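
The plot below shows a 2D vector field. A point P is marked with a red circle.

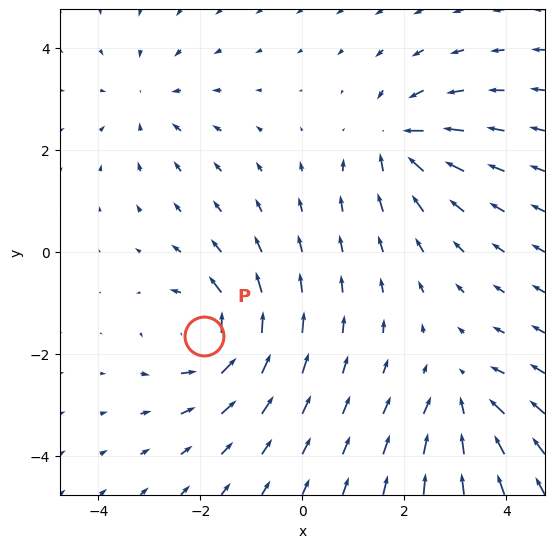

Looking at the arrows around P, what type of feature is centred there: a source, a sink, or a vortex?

At P (-1.9, -1.6) the arrows circulate counterclockwise. Divergence ≈0, curl about +6 — near-zero divergence with nonzero curl is a vortex.

vortex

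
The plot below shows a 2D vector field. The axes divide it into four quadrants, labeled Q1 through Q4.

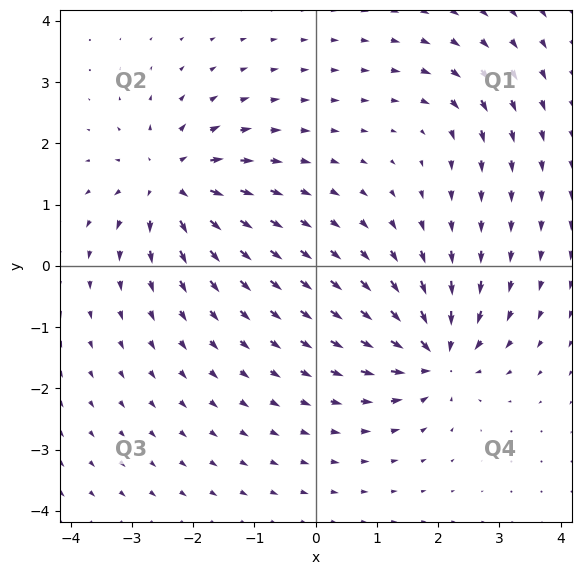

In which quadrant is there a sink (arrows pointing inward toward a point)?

Q4

The sink sits at approximately (2.0, -1.5), which lies in quadrant Q4. The divergence there is about -7, negative as expected for a sink.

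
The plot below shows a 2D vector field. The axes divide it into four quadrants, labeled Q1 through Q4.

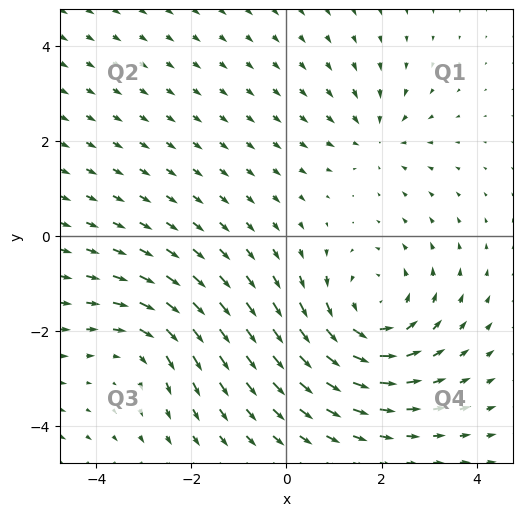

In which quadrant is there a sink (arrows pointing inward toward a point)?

The sink sits at approximately (1.9, 2.1), which lies in quadrant Q1. The divergence there is about -3, negative as expected for a sink.

Q1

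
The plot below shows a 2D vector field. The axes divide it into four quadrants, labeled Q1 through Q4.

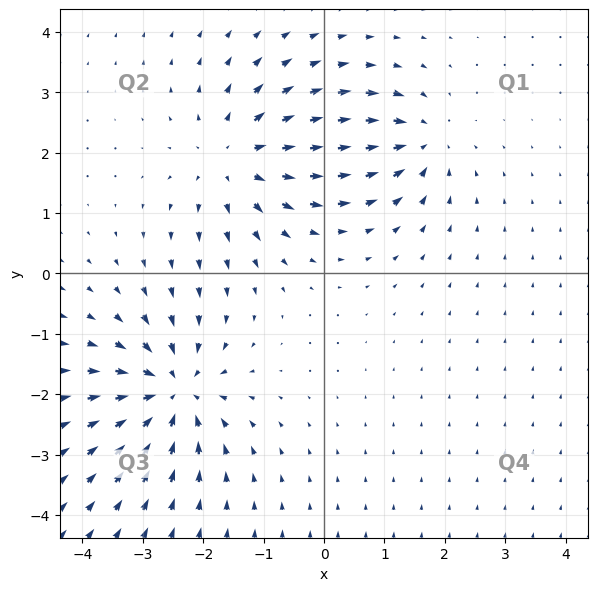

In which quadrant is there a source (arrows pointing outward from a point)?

Q2

The source sits at approximately (-1.5, 1.9), which lies in quadrant Q2. The divergence there is about +5, positive as expected for a source.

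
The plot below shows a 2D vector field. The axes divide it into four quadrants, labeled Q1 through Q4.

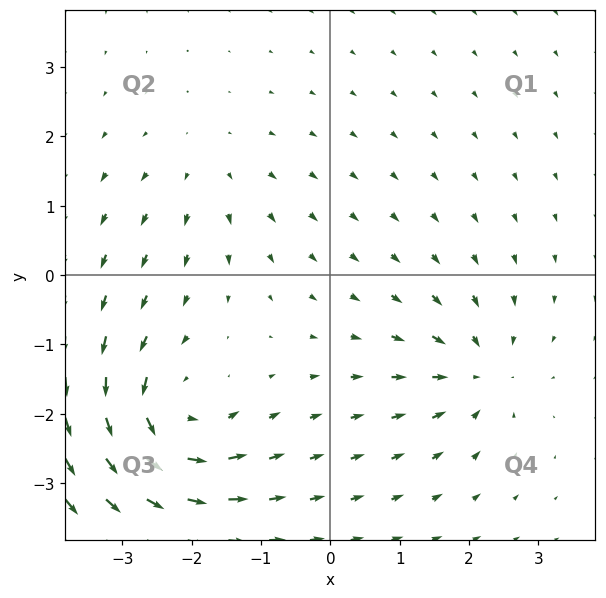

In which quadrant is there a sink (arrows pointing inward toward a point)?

Q4

The sink sits at approximately (2.1, -1.4), which lies in quadrant Q4. The divergence there is about -4, negative as expected for a sink.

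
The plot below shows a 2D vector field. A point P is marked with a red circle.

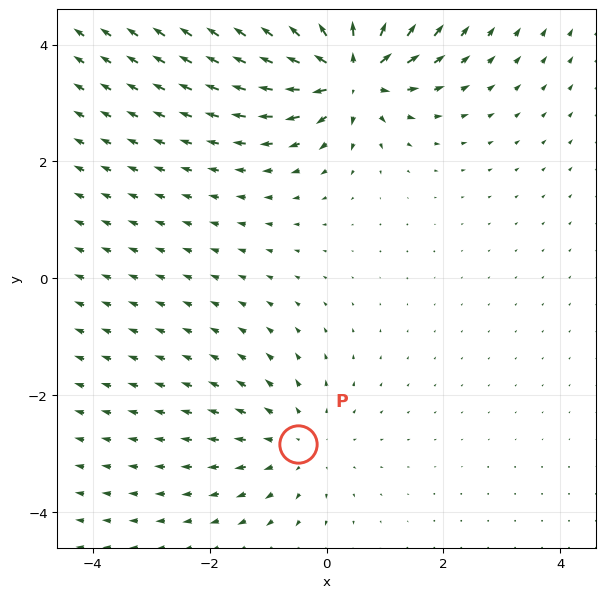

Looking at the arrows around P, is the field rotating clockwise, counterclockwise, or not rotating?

Near P at (-0.5, -2.8) the arrows show no circulation. The curl there is ≈0.

not rotating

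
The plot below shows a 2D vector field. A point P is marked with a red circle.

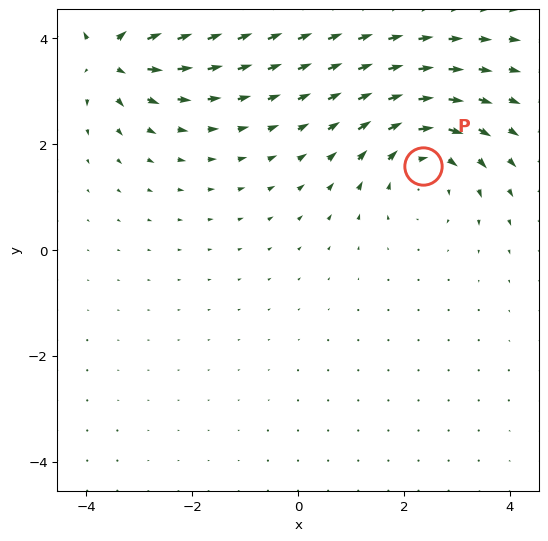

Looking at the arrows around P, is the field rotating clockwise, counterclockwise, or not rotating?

Near P at (2.4, 1.6) the arrows circulate clockwise. The curl (z-component) there is about -3; negative curl means clockwise rotation.

clockwise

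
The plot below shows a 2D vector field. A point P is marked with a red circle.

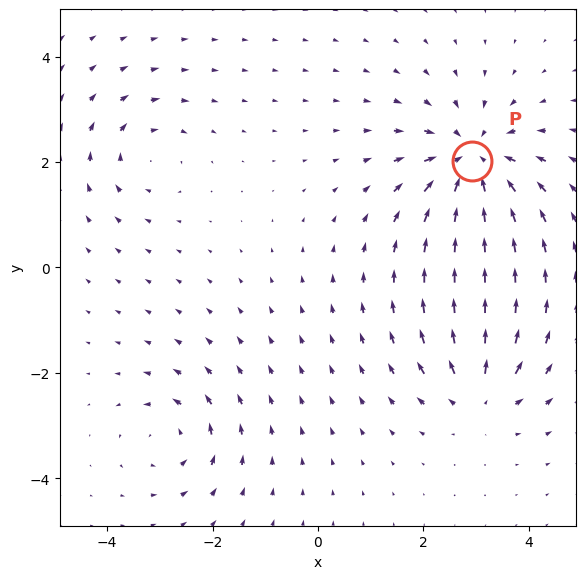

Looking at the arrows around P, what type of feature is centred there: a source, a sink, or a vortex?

sink

At P (2.9, 2.0) the arrows converge inward. Divergence about -5, curl ≈0 — negative divergence with near-zero curl is a sink.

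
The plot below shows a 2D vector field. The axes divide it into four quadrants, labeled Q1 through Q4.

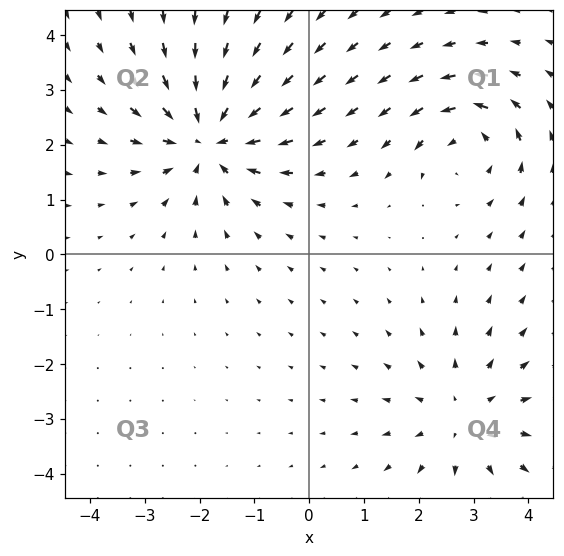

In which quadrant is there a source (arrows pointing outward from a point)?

The source sits at approximately (2.8, -3.0), which lies in quadrant Q4. The divergence there is about +3, positive as expected for a source.

Q4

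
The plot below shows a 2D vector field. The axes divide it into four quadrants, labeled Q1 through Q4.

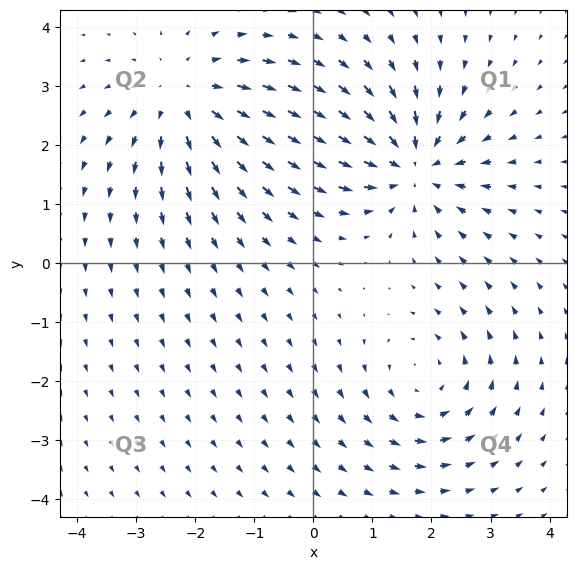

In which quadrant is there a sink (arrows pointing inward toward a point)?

The sink sits at approximately (1.7, 1.7), which lies in quadrant Q1. The divergence there is about -5, negative as expected for a sink.

Q1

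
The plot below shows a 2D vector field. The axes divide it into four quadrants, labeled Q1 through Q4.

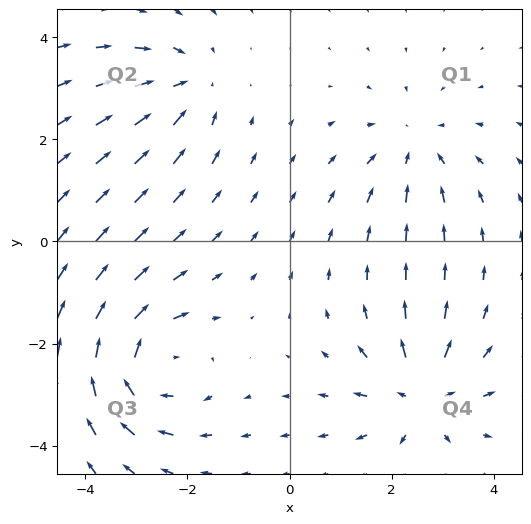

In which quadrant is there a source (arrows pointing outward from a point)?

Q4

The source sits at approximately (2.6, -3.0), which lies in quadrant Q4. The divergence there is about +4, positive as expected for a source.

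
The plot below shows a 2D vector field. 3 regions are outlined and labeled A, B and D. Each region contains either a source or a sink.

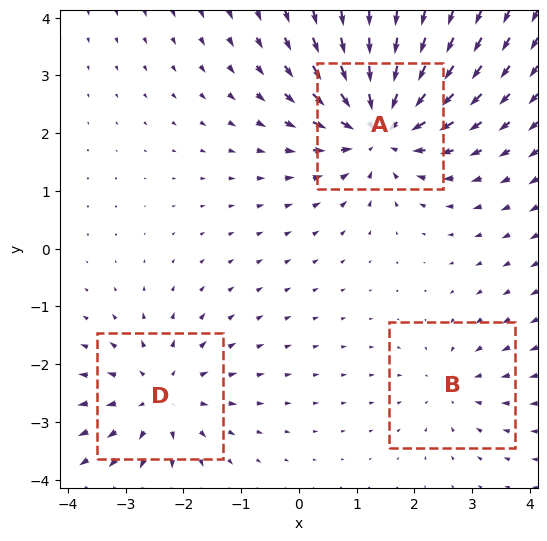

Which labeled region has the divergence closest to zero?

Divergence at each region's feature centre — A: about -5, B: about -2, D: about +3. Region B is closest to zero.

B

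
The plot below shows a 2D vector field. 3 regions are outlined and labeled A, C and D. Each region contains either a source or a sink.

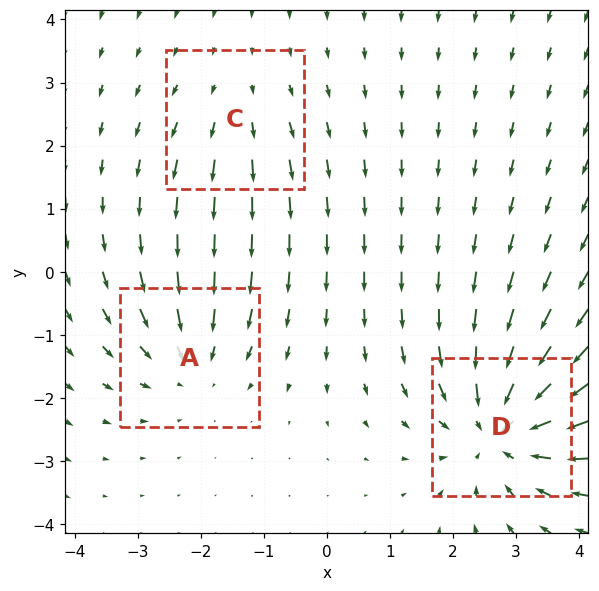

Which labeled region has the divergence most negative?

D

Divergence at each region's feature centre — A: about -3, C: about +2, D: about -5. Region D is most negative.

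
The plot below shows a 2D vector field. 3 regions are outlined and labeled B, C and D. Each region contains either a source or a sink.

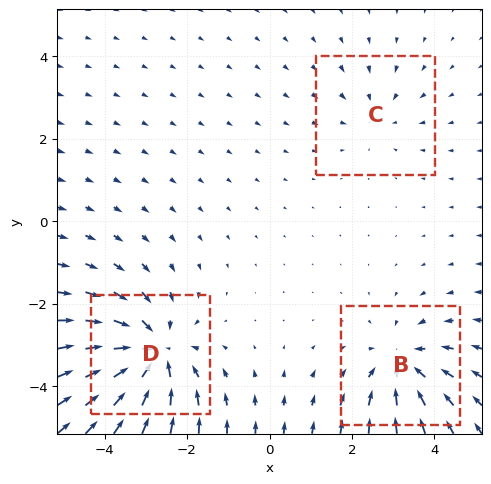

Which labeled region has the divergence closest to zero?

Divergence at each region's feature centre — B: about -3, C: about -2, D: about -5. Region C is closest to zero.

C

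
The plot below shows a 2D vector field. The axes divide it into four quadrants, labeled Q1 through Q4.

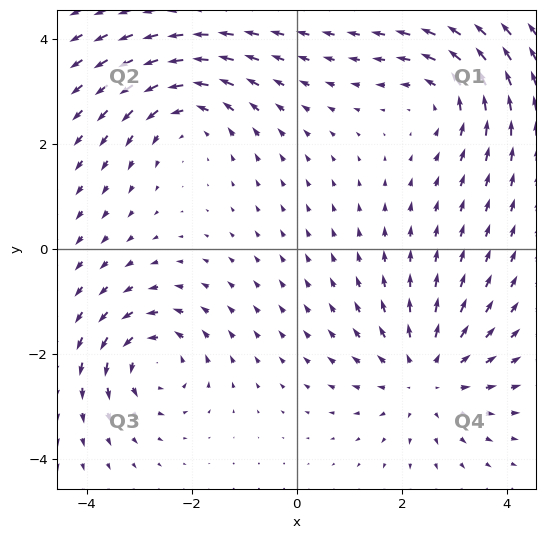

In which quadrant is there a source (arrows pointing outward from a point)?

Q4

The source sits at approximately (2.5, -2.4), which lies in quadrant Q4. The divergence there is about +3, positive as expected for a source.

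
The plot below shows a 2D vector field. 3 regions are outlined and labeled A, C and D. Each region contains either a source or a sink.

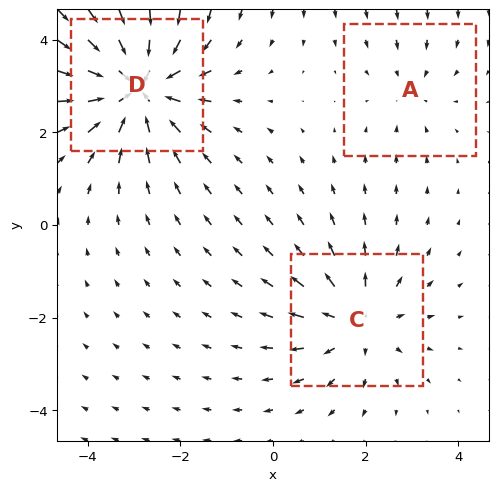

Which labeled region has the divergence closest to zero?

Divergence at each region's feature centre — A: about -2, C: about +3, D: about -5. Region A is closest to zero.

A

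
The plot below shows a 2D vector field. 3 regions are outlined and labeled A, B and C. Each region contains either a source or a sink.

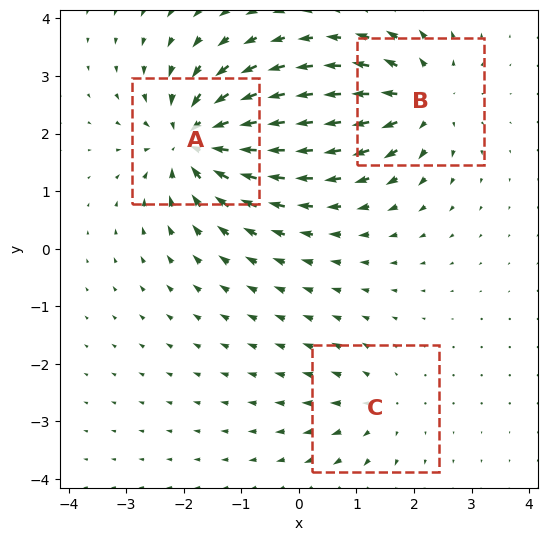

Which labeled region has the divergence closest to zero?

Divergence at each region's feature centre — A: about -6, B: about +4, C: about +2. Region C is closest to zero.

C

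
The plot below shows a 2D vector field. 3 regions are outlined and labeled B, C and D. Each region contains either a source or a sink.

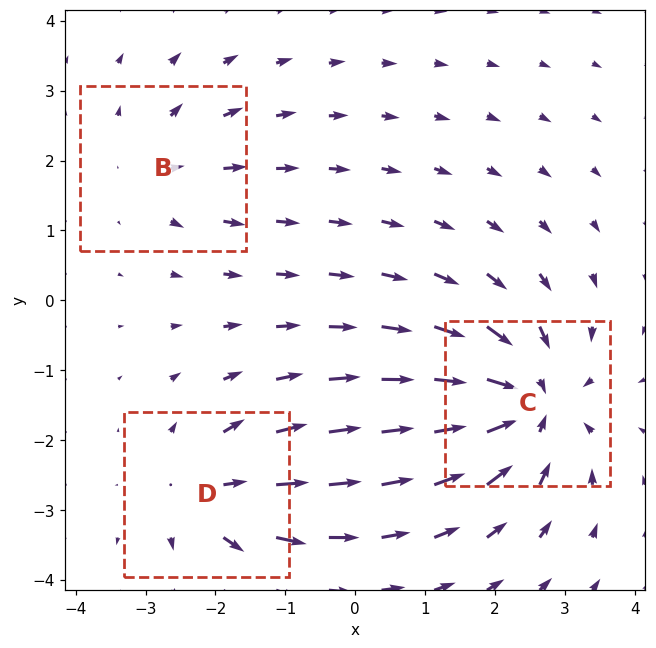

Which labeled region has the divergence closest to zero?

Divergence at each region's feature centre — B: about +2, C: about -5, D: about +3. Region B is closest to zero.

B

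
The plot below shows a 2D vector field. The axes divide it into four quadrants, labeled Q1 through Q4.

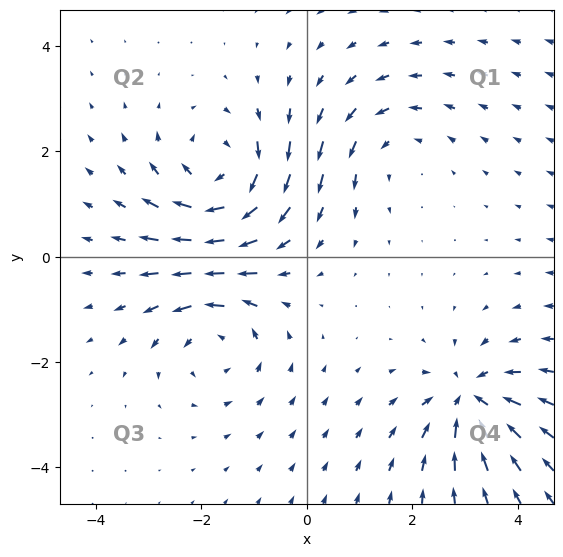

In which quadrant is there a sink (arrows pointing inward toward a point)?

The sink sits at approximately (3.1, -2.7), which lies in quadrant Q4. The divergence there is about -4, negative as expected for a sink.

Q4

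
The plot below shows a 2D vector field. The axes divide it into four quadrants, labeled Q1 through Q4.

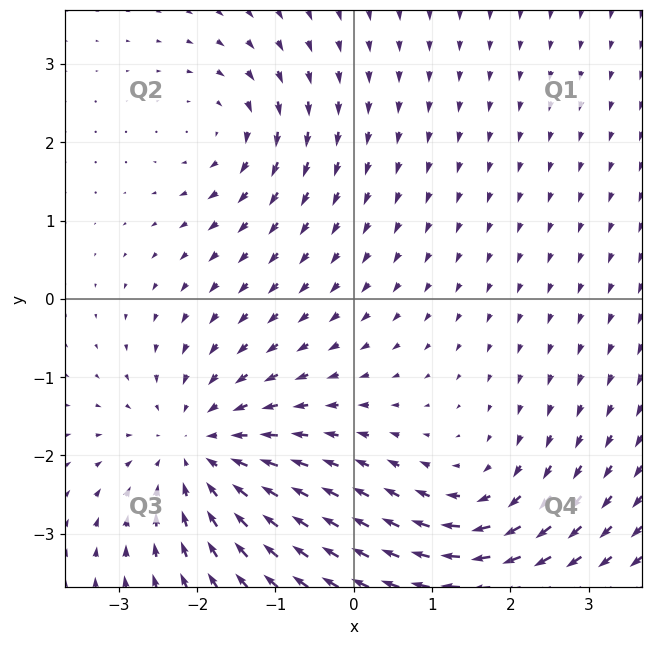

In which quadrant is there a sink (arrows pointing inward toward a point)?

Q3

The sink sits at approximately (-2.0, -1.9), which lies in quadrant Q3. The divergence there is about -4, negative as expected for a sink.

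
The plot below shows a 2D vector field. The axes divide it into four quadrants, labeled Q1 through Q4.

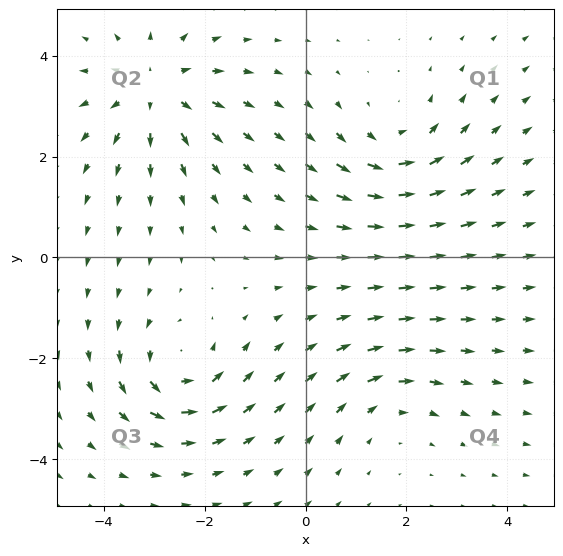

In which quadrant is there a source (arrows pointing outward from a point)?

Q2

The source sits at approximately (-3.0, 3.3), which lies in quadrant Q2. The divergence there is about +5, positive as expected for a source.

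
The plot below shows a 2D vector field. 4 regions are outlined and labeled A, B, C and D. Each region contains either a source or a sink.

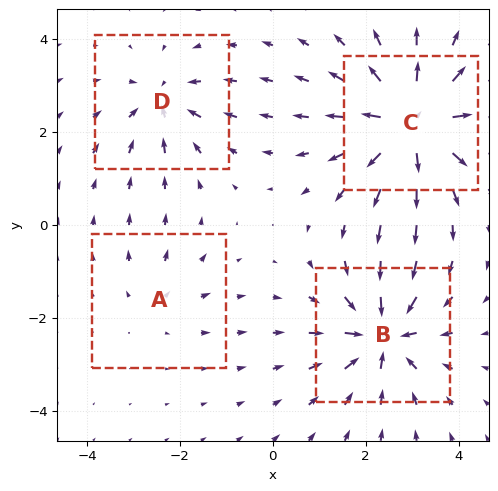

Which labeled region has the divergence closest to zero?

Divergence at each region's feature centre — A: about +2, B: about -7, C: about +8, D: about -4. Region A is closest to zero.

A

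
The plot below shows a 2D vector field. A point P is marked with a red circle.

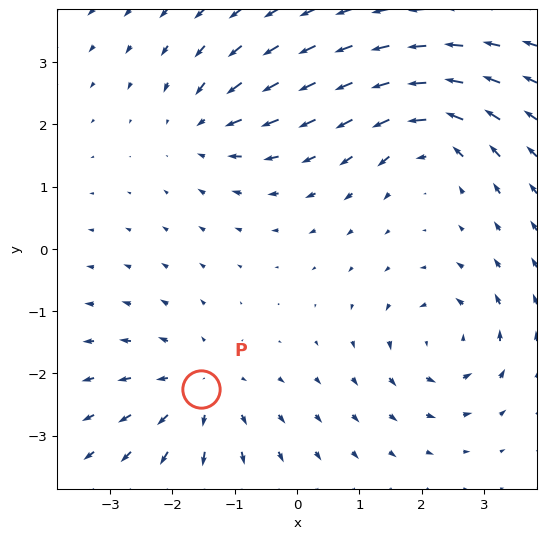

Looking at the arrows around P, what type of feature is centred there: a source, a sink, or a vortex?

source

At P (-1.5, -2.2) the arrows spread outward. Divergence about +4, curl ≈0 — positive divergence with near-zero curl is a source.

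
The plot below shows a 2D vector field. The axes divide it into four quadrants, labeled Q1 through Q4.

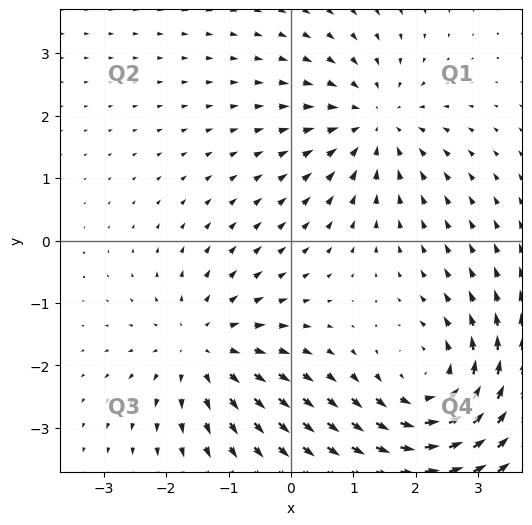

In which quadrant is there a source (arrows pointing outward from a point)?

Q3

The source sits at approximately (-1.4, -1.7), which lies in quadrant Q3. The divergence there is about +3, positive as expected for a source.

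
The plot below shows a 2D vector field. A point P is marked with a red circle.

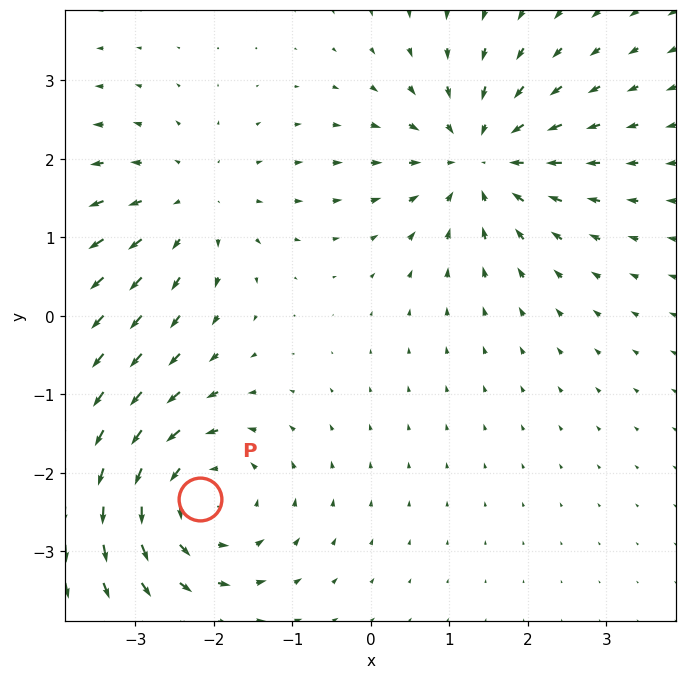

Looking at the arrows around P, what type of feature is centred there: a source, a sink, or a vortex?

At P (-2.2, -2.3) the arrows circulate counterclockwise. Divergence ≈0, curl about +4 — near-zero divergence with nonzero curl is a vortex.

vortex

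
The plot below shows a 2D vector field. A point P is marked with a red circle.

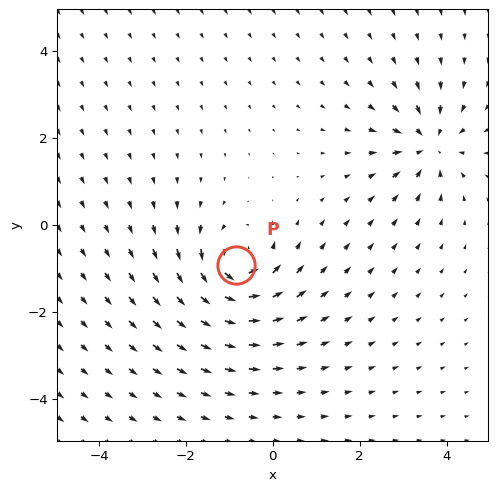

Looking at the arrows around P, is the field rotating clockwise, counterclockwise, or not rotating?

counterclockwise

Near P at (-0.8, -0.9) the arrows circulate counterclockwise. The curl (z-component) there is about +6; positive curl means counterclockwise rotation.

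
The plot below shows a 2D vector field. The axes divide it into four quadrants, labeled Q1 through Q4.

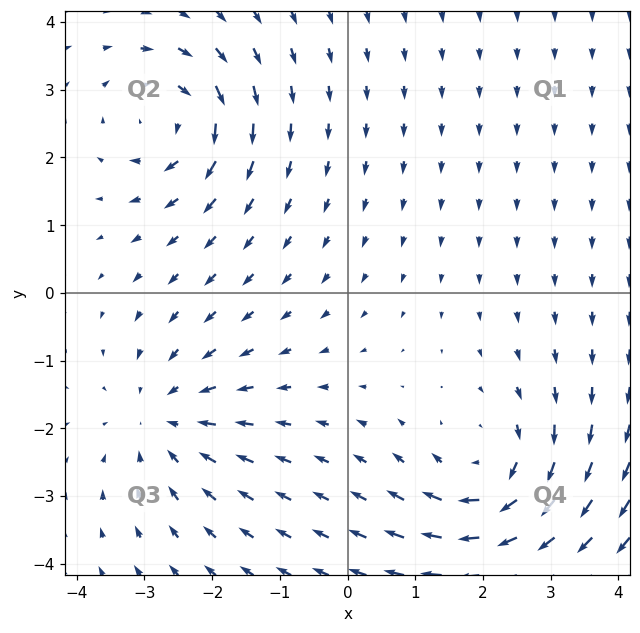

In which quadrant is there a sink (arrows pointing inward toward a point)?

Q3

The sink sits at approximately (-2.7, -1.9), which lies in quadrant Q3. The divergence there is about -4, negative as expected for a sink.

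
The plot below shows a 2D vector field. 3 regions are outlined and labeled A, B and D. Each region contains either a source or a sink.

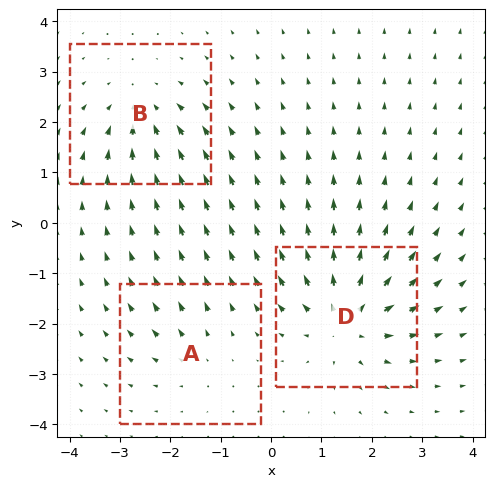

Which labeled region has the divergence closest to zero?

Divergence at each region's feature centre — A: about +2, B: about -4, D: about +6. Region A is closest to zero.

A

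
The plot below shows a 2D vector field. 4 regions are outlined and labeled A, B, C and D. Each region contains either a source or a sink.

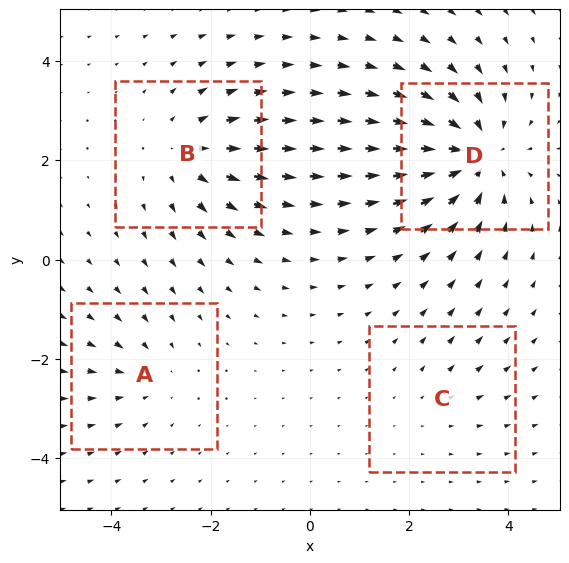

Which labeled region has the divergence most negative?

Divergence at each region's feature centre — A: about -3, B: about +4, C: about +2, D: about -6. Region D is most negative.

D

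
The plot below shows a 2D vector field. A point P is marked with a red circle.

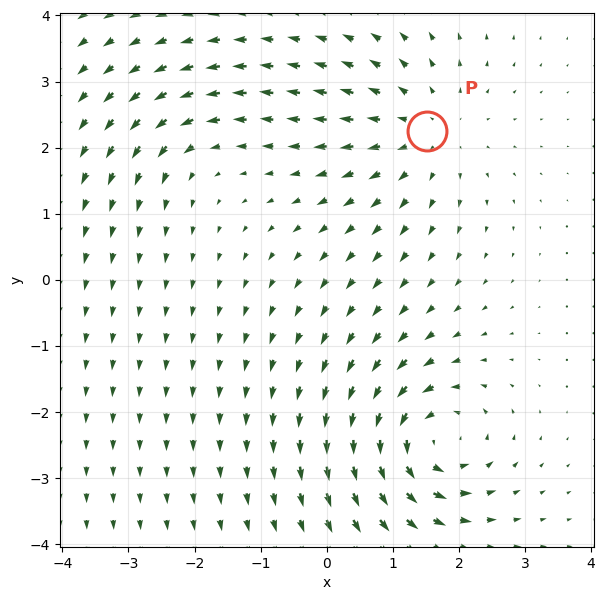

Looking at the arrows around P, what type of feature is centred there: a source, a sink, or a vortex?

At P (1.5, 2.2) the arrows spread outward. Divergence about +3, curl ≈0 — positive divergence with near-zero curl is a source.

source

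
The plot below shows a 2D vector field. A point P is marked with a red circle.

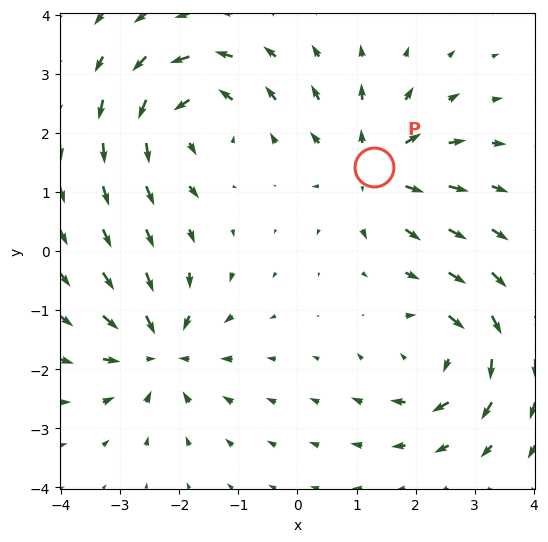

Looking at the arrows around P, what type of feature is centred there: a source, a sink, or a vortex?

source

At P (1.3, 1.4) the arrows spread outward. Divergence about +4, curl ≈0 — positive divergence with near-zero curl is a source.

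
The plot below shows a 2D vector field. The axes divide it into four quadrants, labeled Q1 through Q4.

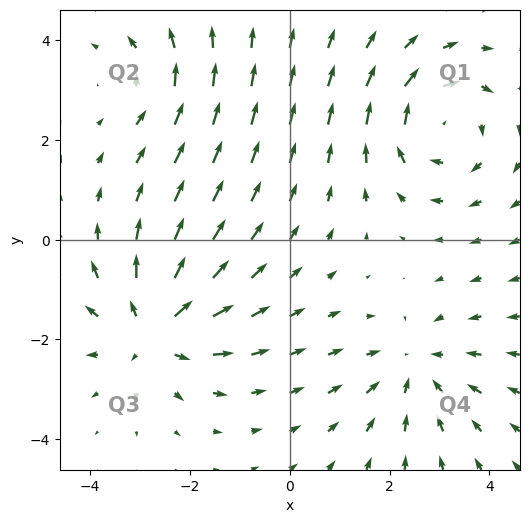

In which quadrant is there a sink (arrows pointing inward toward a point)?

Q4

The sink sits at approximately (2.5, -2.6), which lies in quadrant Q4. The divergence there is about -3, negative as expected for a sink.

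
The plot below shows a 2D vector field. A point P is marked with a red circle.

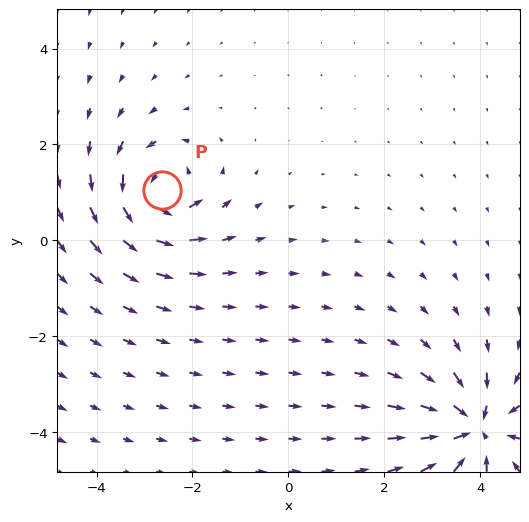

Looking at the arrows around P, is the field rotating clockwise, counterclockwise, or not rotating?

Near P at (-2.6, 1.1) the arrows circulate counterclockwise. The curl (z-component) there is about +6; positive curl means counterclockwise rotation.

counterclockwise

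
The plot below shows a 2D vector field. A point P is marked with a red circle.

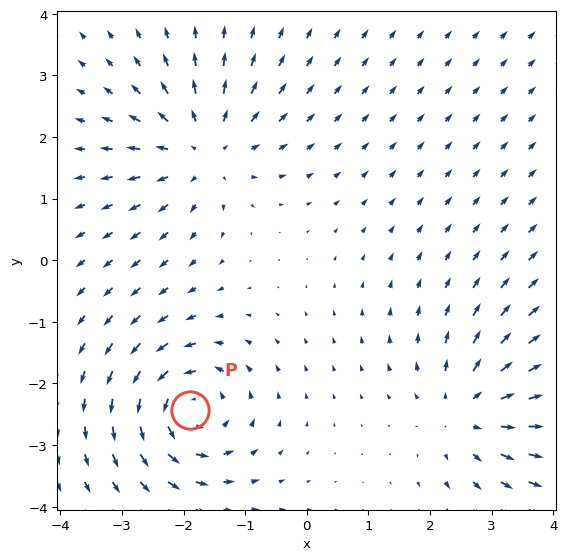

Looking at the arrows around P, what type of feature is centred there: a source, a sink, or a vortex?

At P (-1.9, -2.4) the arrows circulate counterclockwise. Divergence ≈0, curl about +6 — near-zero divergence with nonzero curl is a vortex.

vortex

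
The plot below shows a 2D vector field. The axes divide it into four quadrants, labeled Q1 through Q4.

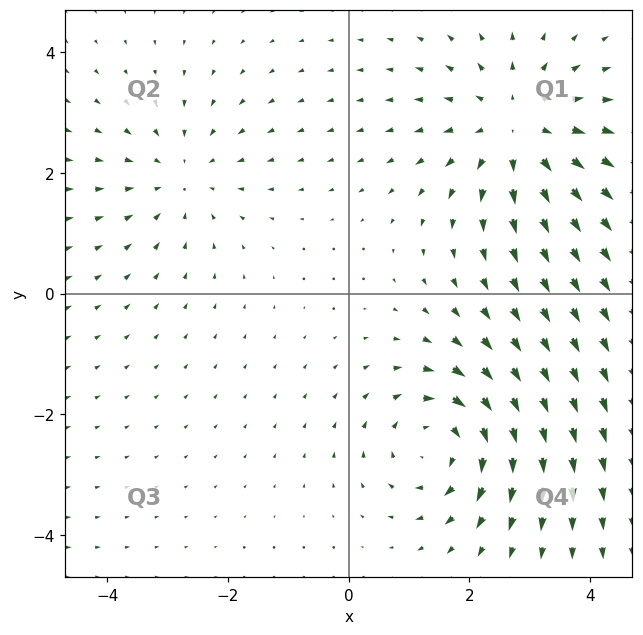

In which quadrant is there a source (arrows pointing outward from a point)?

Q1

The source sits at approximately (2.8, 2.7), which lies in quadrant Q1. The divergence there is about +4, positive as expected for a source.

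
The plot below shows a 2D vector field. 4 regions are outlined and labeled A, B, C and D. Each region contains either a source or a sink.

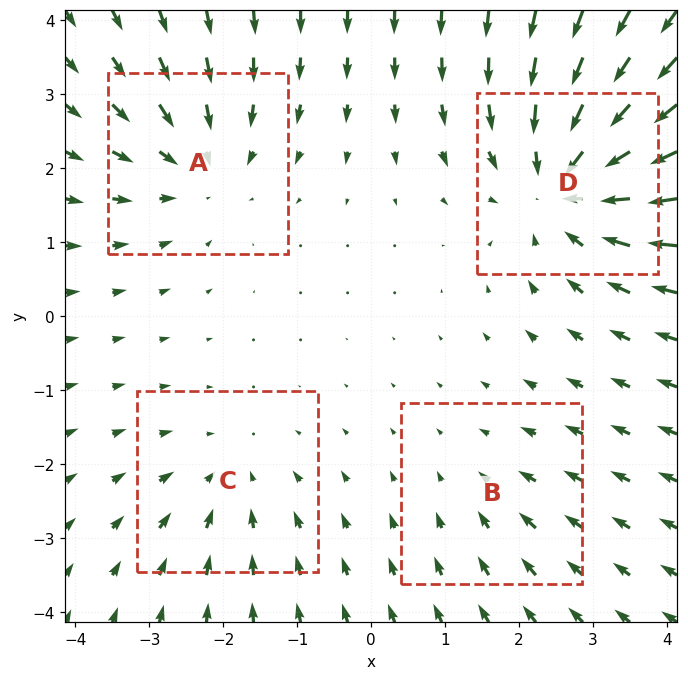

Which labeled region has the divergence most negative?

D

Divergence at each region's feature centre — A: about -4, B: about -2, C: about -3, D: about -6. Region D is most negative.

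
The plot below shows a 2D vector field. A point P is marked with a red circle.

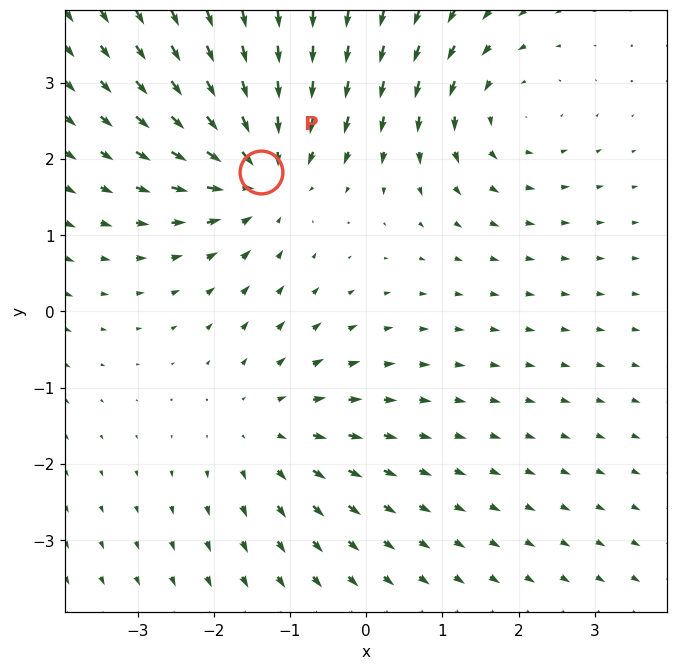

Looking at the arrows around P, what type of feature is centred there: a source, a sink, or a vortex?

sink

At P (-1.4, 1.8) the arrows converge inward. Divergence about -4, curl ≈0 — negative divergence with near-zero curl is a sink.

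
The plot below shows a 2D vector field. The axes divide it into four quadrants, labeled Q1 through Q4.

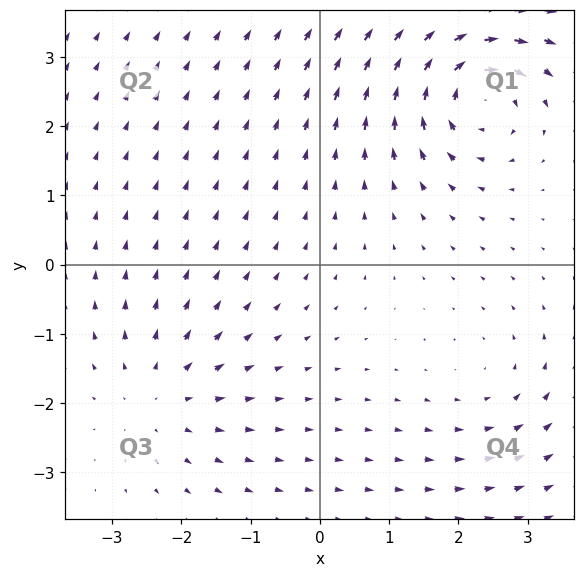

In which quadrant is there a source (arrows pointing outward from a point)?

Q3

The source sits at approximately (-2.3, -1.9), which lies in quadrant Q3. The divergence there is about +3, positive as expected for a source.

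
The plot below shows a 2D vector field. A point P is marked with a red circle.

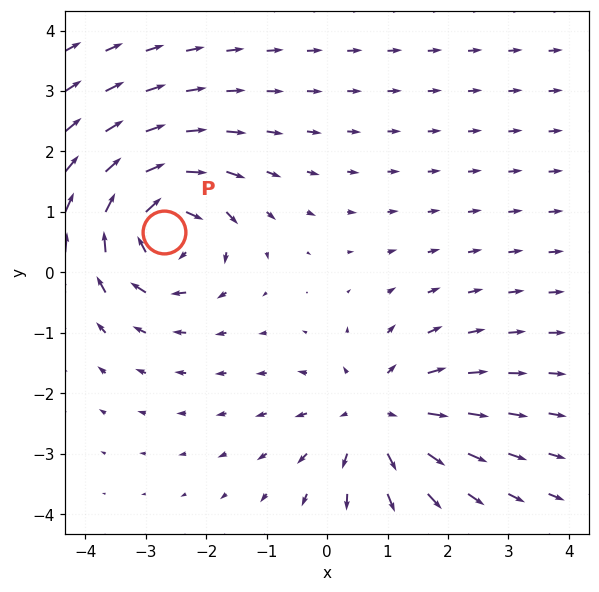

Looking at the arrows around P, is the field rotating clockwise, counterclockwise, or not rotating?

Near P at (-2.7, 0.7) the arrows circulate clockwise. The curl (z-component) there is about -6; negative curl means clockwise rotation.

clockwise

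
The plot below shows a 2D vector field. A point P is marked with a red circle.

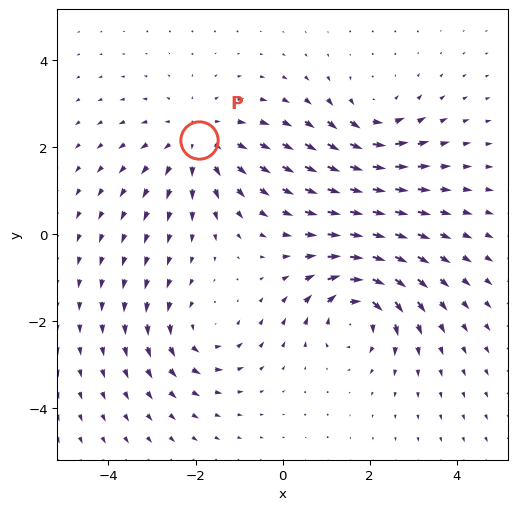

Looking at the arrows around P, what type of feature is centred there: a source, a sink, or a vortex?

source

At P (-1.9, 2.2) the arrows spread outward. Divergence about +4, curl ≈0 — positive divergence with near-zero curl is a source.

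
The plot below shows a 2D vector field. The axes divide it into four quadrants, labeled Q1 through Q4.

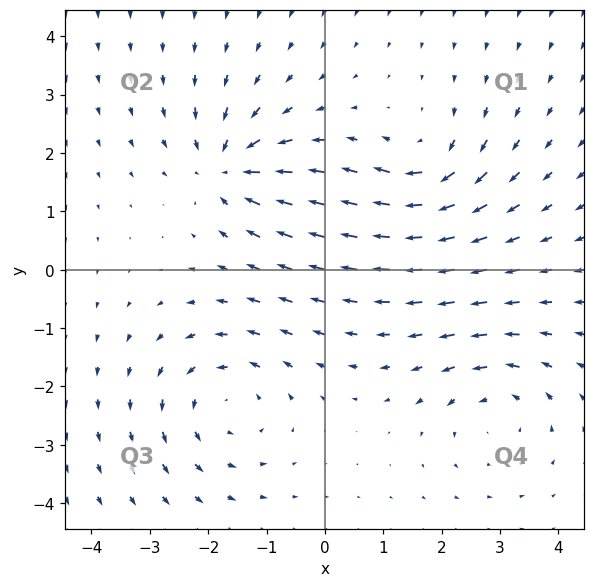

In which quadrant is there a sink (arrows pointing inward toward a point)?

The sink sits at approximately (-1.6, 1.7), which lies in quadrant Q2. The divergence there is about -5, negative as expected for a sink.

Q2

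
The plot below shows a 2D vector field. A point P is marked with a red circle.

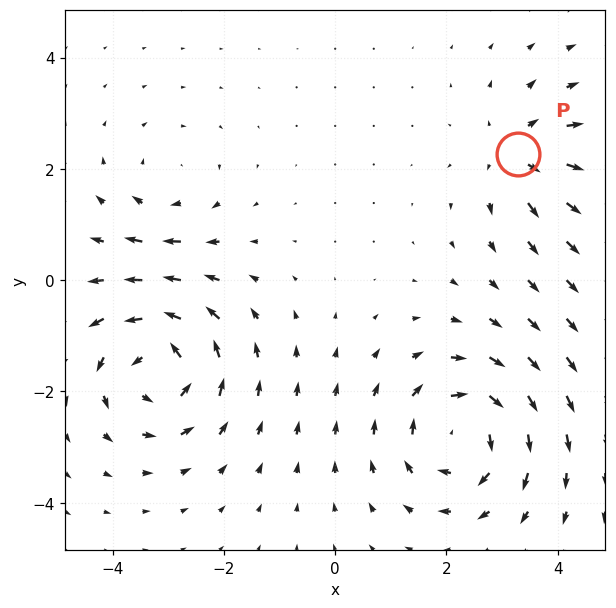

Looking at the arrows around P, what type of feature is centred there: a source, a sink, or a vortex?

At P (3.3, 2.3) the arrows spread outward. Divergence about +4, curl ≈0 — positive divergence with near-zero curl is a source.

source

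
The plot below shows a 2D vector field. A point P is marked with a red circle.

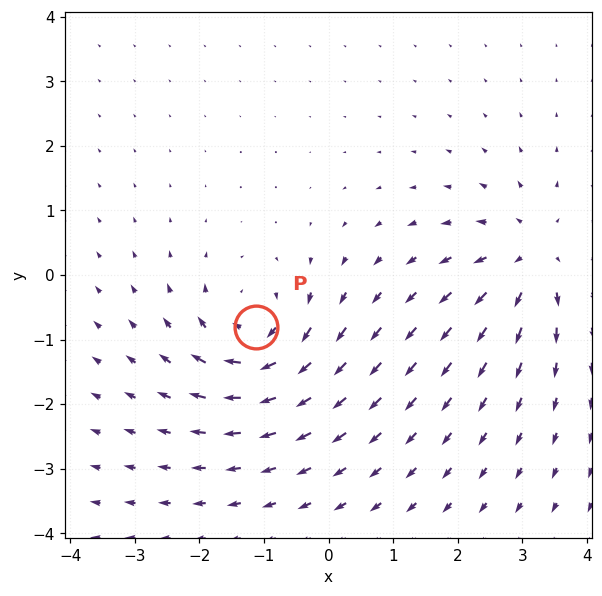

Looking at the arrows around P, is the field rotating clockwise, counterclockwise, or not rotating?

Near P at (-1.1, -0.8) the arrows circulate clockwise. The curl (z-component) there is about -6; negative curl means clockwise rotation.

clockwise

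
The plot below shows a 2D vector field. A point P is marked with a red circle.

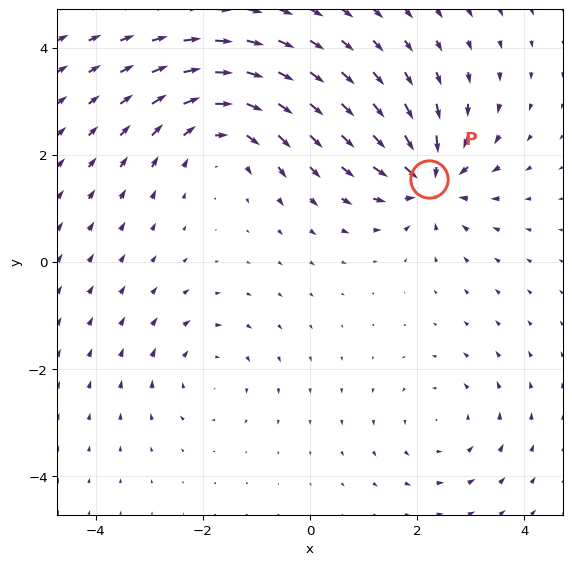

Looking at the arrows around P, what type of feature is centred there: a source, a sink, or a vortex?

At P (2.2, 1.5) the arrows converge inward. Divergence about -6, curl ≈0 — negative divergence with near-zero curl is a sink.

sink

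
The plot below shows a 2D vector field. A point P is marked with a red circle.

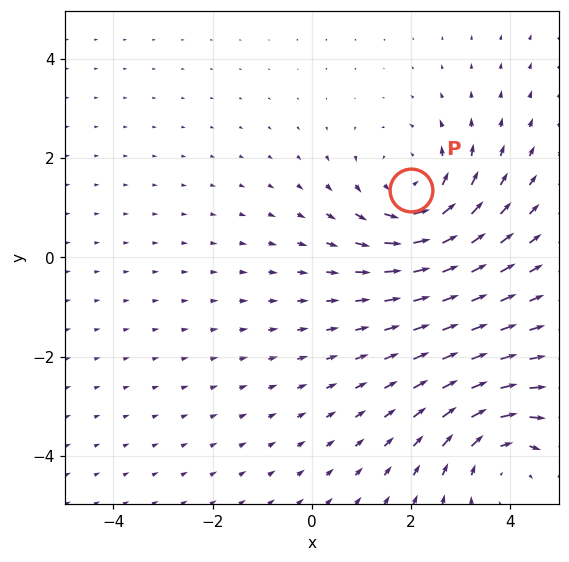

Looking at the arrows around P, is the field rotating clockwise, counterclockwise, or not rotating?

counterclockwise

Near P at (2.0, 1.4) the arrows circulate counterclockwise. The curl (z-component) there is about +3; positive curl means counterclockwise rotation.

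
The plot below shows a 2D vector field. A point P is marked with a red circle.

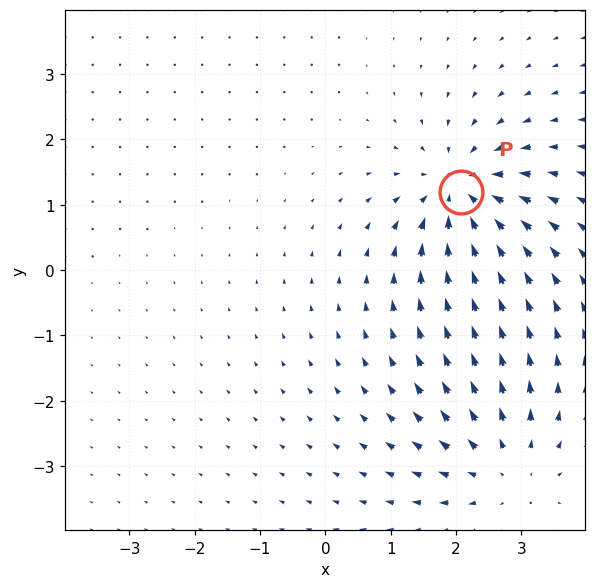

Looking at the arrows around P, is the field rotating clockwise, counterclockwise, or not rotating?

Near P at (2.1, 1.2) the arrows show no circulation. The curl there is ≈0.

not rotating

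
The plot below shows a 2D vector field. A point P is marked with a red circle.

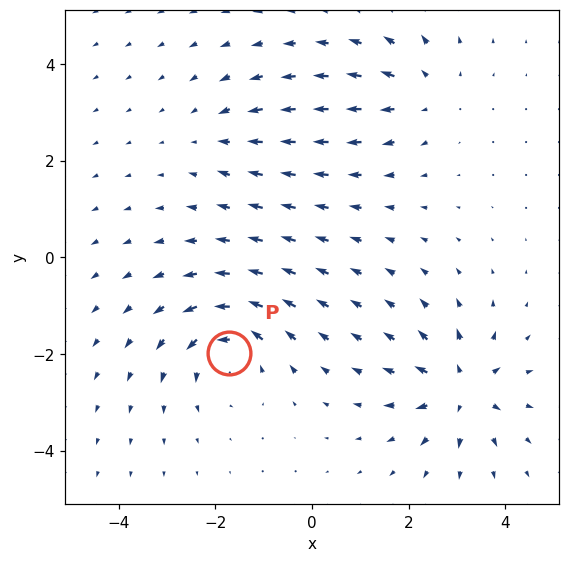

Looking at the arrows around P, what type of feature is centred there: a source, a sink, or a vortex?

vortex

At P (-1.7, -2.0) the arrows circulate counterclockwise. Divergence ≈0, curl about +6 — near-zero divergence with nonzero curl is a vortex.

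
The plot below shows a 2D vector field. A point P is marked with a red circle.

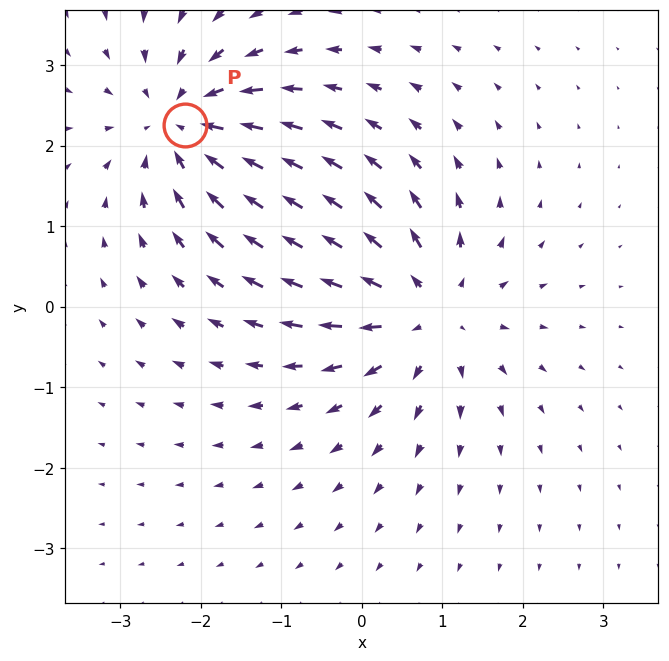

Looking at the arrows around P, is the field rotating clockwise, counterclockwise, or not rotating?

Near P at (-2.2, 2.3) the arrows show no circulation. The curl there is ≈0.

not rotating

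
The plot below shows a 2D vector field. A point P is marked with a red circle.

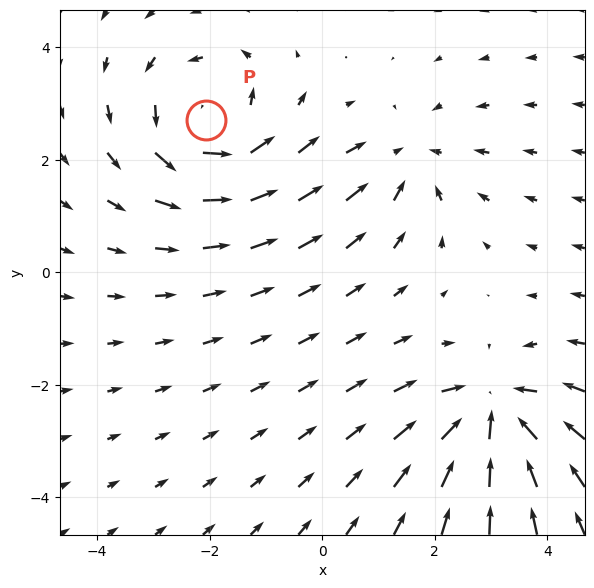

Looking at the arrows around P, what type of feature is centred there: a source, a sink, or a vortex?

At P (-2.1, 2.7) the arrows circulate counterclockwise. Divergence ≈0, curl about +4 — near-zero divergence with nonzero curl is a vortex.

vortex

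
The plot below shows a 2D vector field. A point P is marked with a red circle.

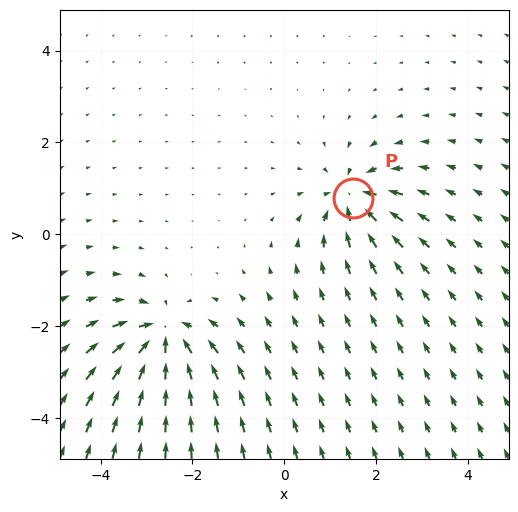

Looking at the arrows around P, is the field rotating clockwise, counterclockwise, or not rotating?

Near P at (1.5, 0.8) the arrows show no circulation. The curl there is ≈0.

not rotating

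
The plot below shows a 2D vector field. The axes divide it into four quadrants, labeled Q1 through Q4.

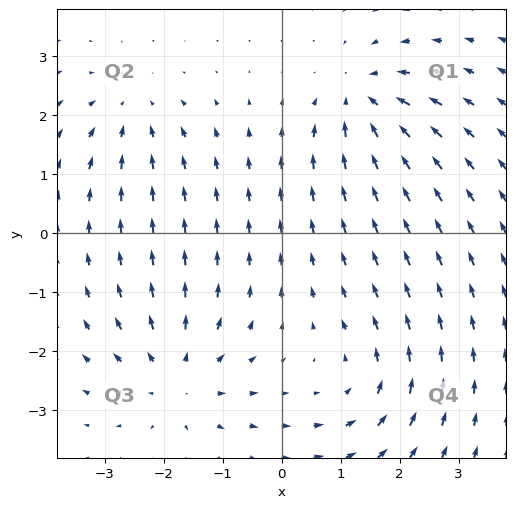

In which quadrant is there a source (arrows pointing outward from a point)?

The source sits at approximately (-1.8, -2.4), which lies in quadrant Q3. The divergence there is about +4, positive as expected for a source.

Q3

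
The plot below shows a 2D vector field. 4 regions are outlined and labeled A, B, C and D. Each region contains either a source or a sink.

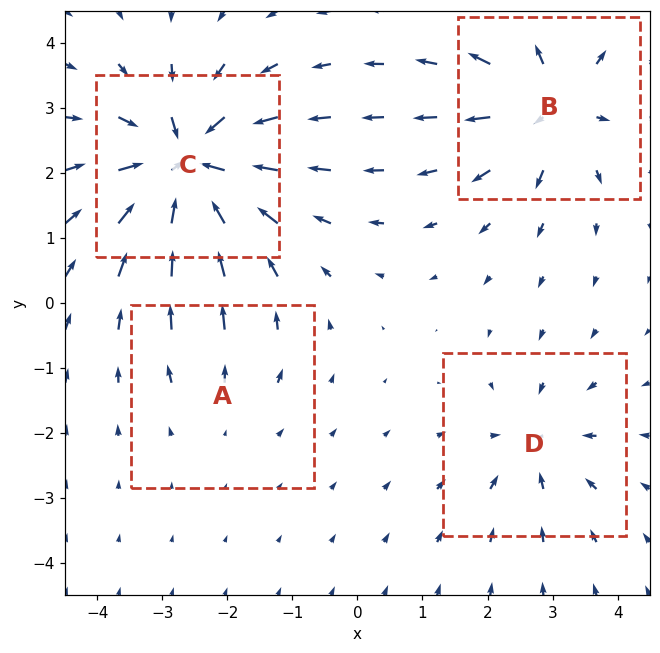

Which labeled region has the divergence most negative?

C

Divergence at each region's feature centre — A: about +2, B: about +6, C: about -9, D: about -4. Region C is most negative.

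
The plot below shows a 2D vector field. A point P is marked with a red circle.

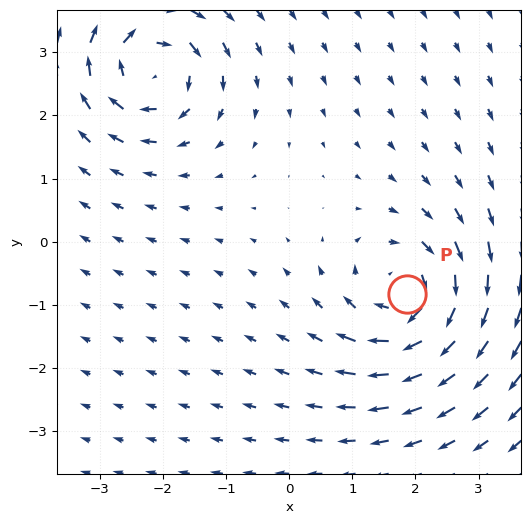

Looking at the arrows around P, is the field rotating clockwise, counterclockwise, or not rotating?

Near P at (1.9, -0.8) the arrows circulate clockwise. The curl (z-component) there is about -6; negative curl means clockwise rotation.

clockwise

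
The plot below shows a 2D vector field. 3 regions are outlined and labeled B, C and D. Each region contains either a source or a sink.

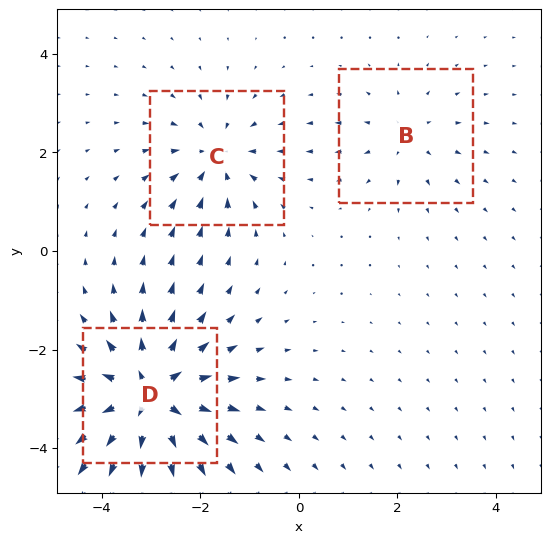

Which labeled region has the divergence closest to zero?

Divergence at each region's feature centre — B: about +2, C: about -3, D: about +6. Region B is closest to zero.

B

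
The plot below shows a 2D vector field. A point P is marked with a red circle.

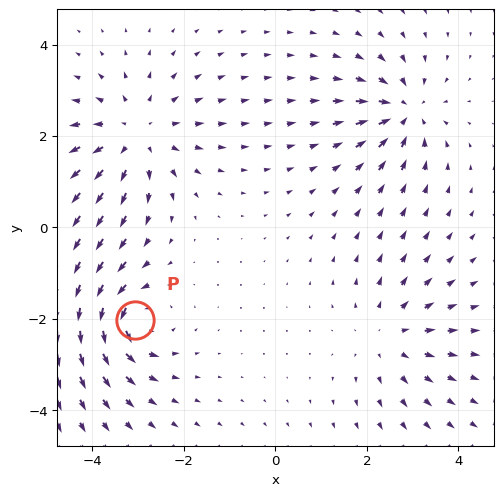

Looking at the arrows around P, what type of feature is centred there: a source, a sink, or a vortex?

At P (-3.1, -2.0) the arrows circulate counterclockwise. Divergence ≈0, curl about +6 — near-zero divergence with nonzero curl is a vortex.

vortex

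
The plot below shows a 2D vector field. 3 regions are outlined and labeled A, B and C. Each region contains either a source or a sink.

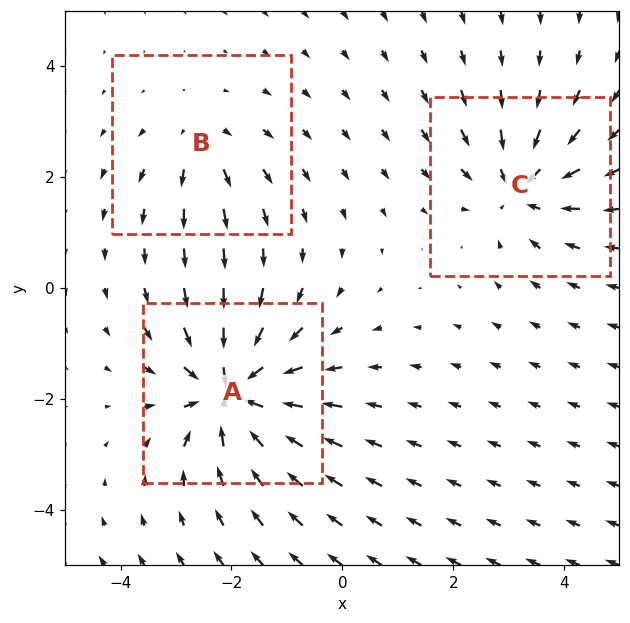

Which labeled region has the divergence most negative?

A

Divergence at each region's feature centre — A: about -6, B: about +2, C: about -4. Region A is most negative.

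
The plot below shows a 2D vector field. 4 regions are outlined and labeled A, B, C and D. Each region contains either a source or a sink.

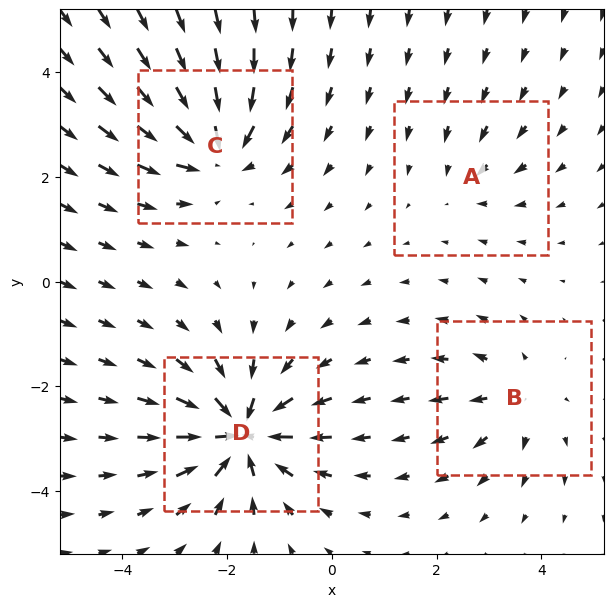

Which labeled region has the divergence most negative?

D

Divergence at each region's feature centre — A: about -2, B: about +4, C: about -6, D: about -8. Region D is most negative.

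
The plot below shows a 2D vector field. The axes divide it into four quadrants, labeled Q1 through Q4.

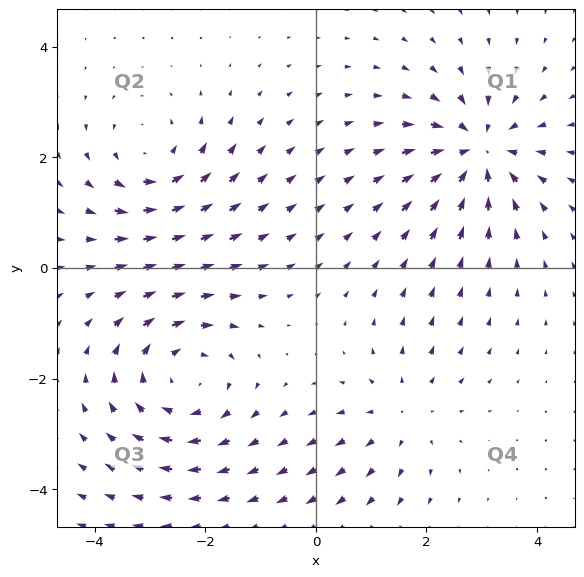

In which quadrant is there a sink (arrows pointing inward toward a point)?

The sink sits at approximately (3.0, 2.1), which lies in quadrant Q1. The divergence there is about -5, negative as expected for a sink.

Q1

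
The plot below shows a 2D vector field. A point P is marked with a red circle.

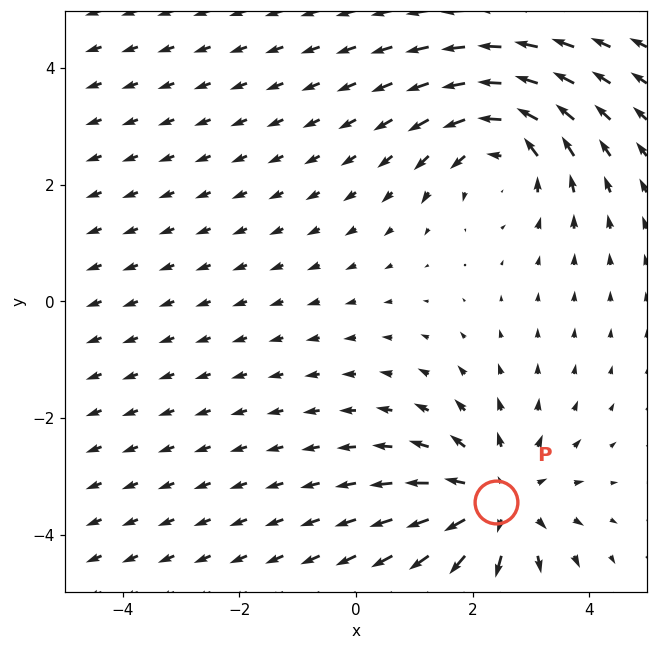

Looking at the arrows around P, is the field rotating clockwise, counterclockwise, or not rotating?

Near P at (2.4, -3.4) the arrows show no circulation. The curl there is ≈0.

not rotating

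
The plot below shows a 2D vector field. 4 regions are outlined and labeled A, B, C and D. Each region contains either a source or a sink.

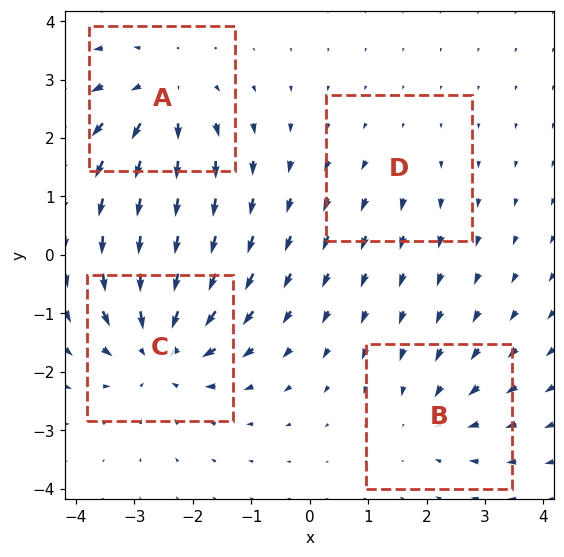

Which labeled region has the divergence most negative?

Divergence at each region's feature centre — A: about +5, B: about -3, C: about -7, D: about +2. Region C is most negative.

C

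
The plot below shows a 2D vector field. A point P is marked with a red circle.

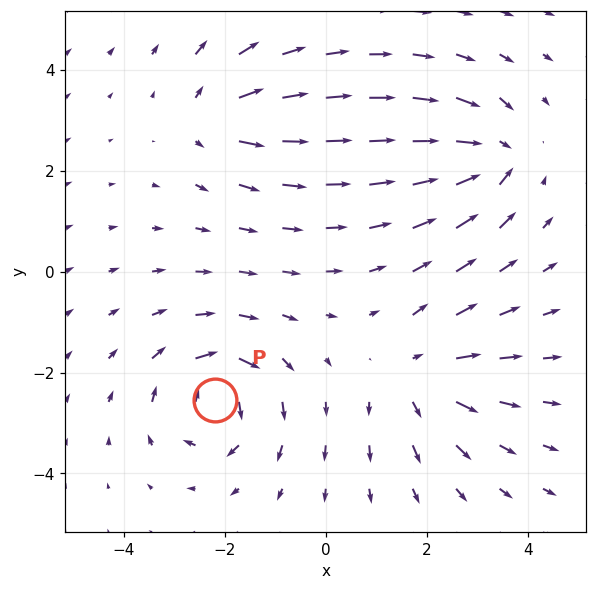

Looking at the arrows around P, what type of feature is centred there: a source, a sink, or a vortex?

At P (-2.2, -2.6) the arrows circulate clockwise. Divergence ≈0, curl about -6 — near-zero divergence with nonzero curl is a vortex.

vortex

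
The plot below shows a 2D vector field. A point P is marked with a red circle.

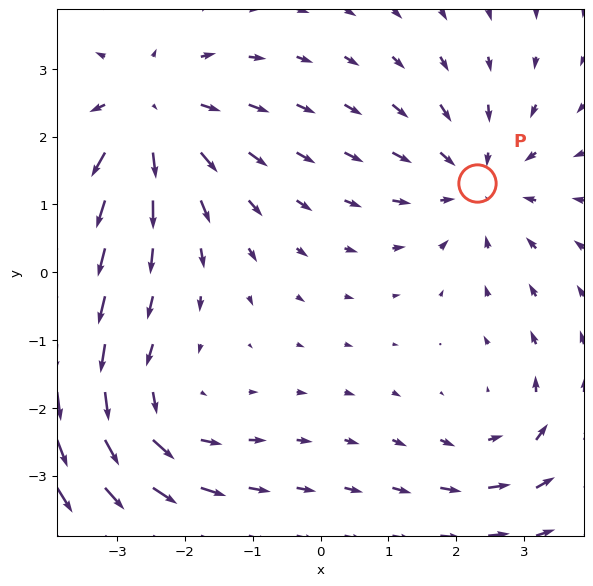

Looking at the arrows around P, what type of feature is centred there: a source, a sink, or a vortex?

At P (2.3, 1.3) the arrows converge inward. Divergence about -3, curl ≈0 — negative divergence with near-zero curl is a sink.

sink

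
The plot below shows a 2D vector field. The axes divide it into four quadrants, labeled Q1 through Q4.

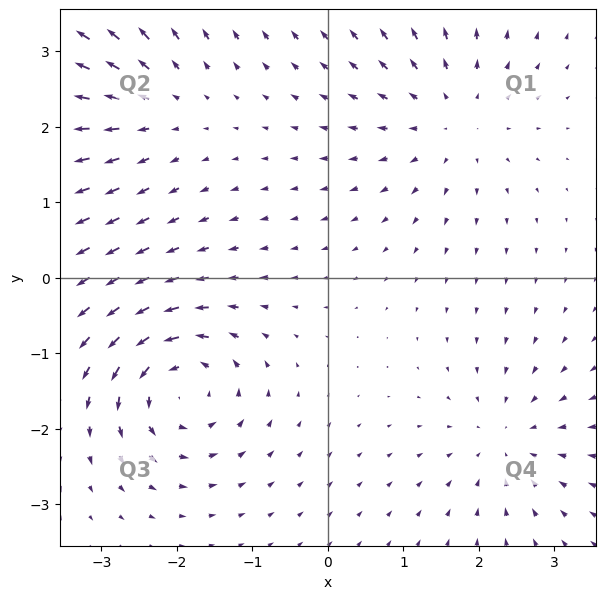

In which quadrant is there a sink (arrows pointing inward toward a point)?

The sink sits at approximately (2.4, -2.1), which lies in quadrant Q4. The divergence there is about -4, negative as expected for a sink.

Q4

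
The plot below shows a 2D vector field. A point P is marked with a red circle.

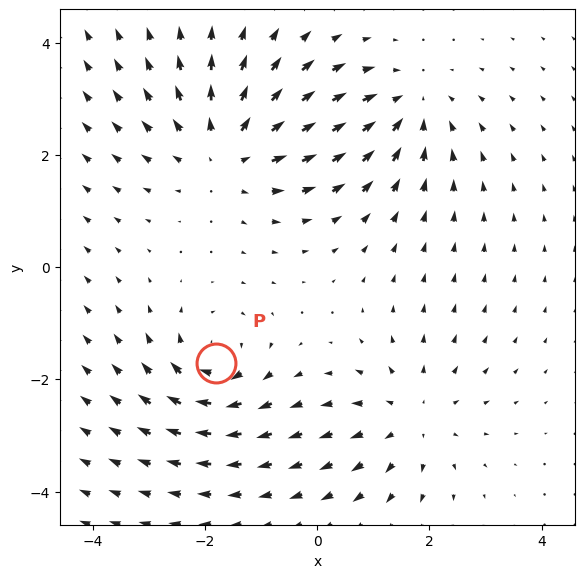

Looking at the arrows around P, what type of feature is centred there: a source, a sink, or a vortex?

At P (-1.8, -1.7) the arrows circulate clockwise. Divergence ≈0, curl about -4 — near-zero divergence with nonzero curl is a vortex.

vortex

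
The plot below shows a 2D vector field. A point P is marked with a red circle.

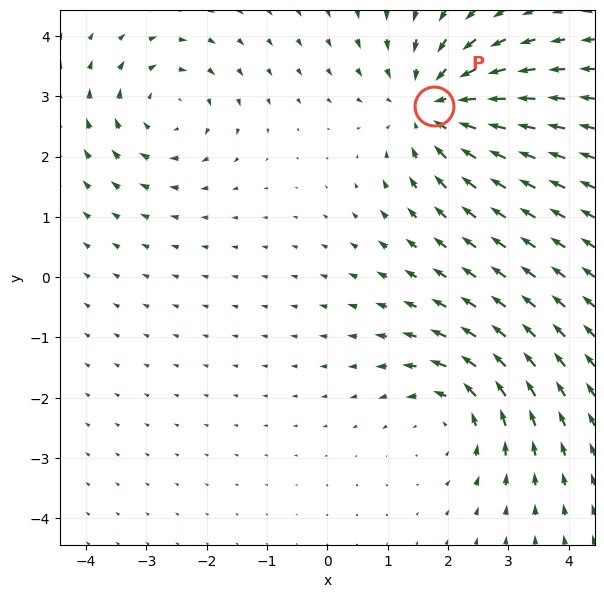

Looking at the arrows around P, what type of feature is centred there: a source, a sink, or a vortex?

sink

At P (1.8, 2.8) the arrows converge inward. Divergence about -4, curl ≈0 — negative divergence with near-zero curl is a sink.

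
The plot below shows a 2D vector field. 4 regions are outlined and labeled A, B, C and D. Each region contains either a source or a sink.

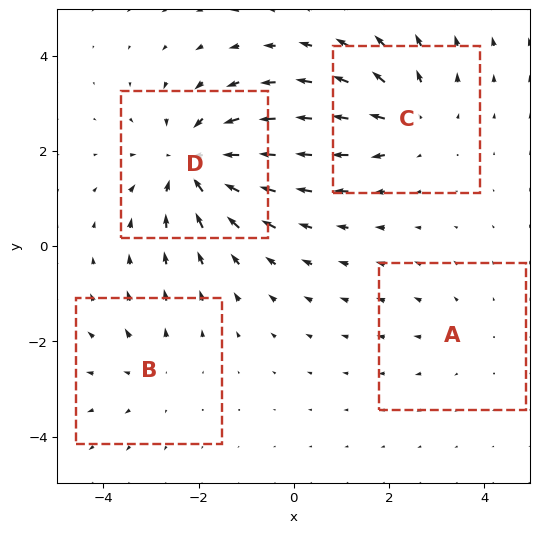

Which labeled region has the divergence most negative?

D

Divergence at each region's feature centre — A: about +2, B: about +3, C: about +4, D: about -6. Region D is most negative.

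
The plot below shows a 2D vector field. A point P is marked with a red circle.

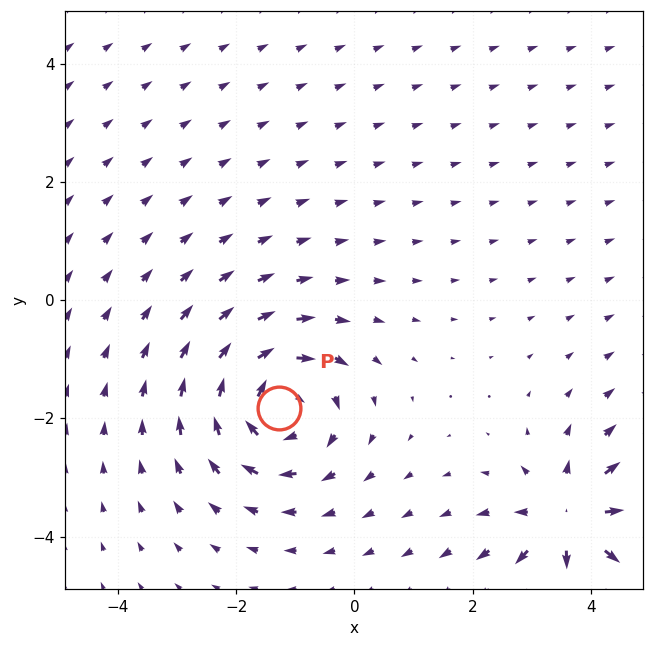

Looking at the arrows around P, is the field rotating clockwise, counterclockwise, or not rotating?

clockwise

Near P at (-1.3, -1.8) the arrows circulate clockwise. The curl (z-component) there is about -6; negative curl means clockwise rotation.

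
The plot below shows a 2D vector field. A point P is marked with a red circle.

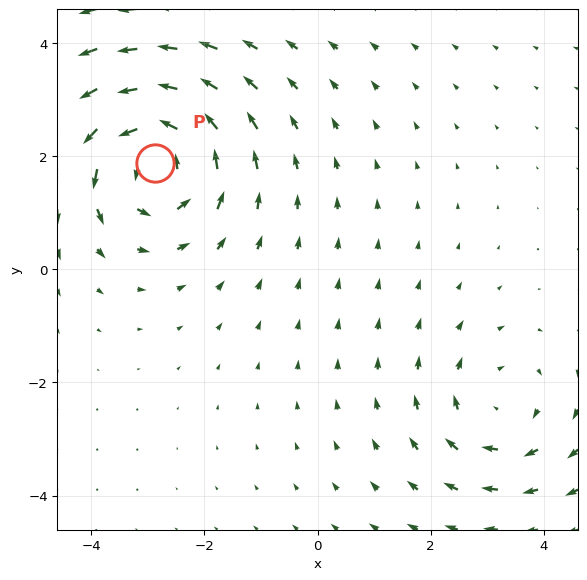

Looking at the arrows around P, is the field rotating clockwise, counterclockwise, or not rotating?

counterclockwise

Near P at (-2.9, 1.9) the arrows circulate counterclockwise. The curl (z-component) there is about +4; positive curl means counterclockwise rotation.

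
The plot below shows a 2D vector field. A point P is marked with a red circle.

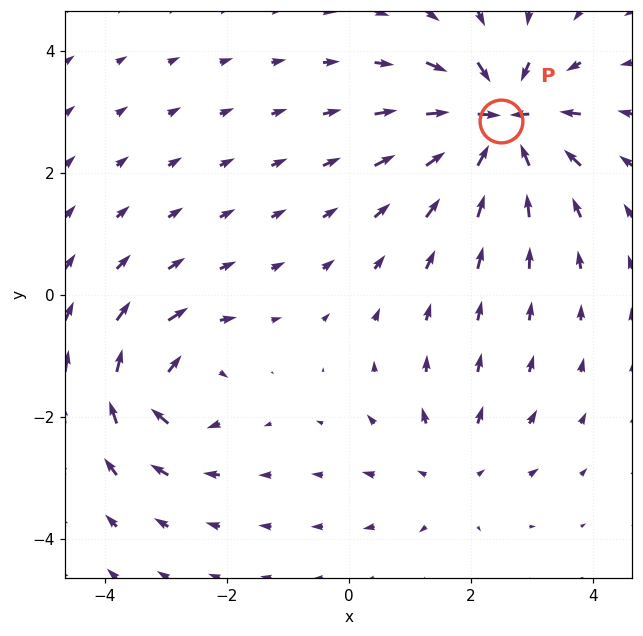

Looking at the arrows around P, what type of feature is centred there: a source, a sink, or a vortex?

sink

At P (2.5, 2.8) the arrows converge inward. Divergence about -6, curl ≈0 — negative divergence with near-zero curl is a sink.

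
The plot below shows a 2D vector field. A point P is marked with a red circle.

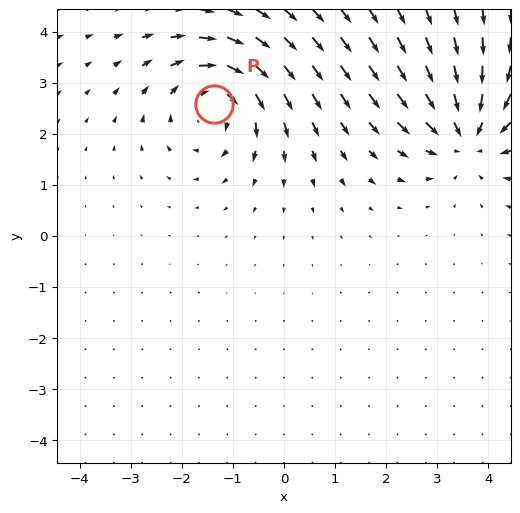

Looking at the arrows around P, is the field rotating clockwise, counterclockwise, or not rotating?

clockwise

Near P at (-1.4, 2.6) the arrows circulate clockwise. The curl (z-component) there is about -5; negative curl means clockwise rotation.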